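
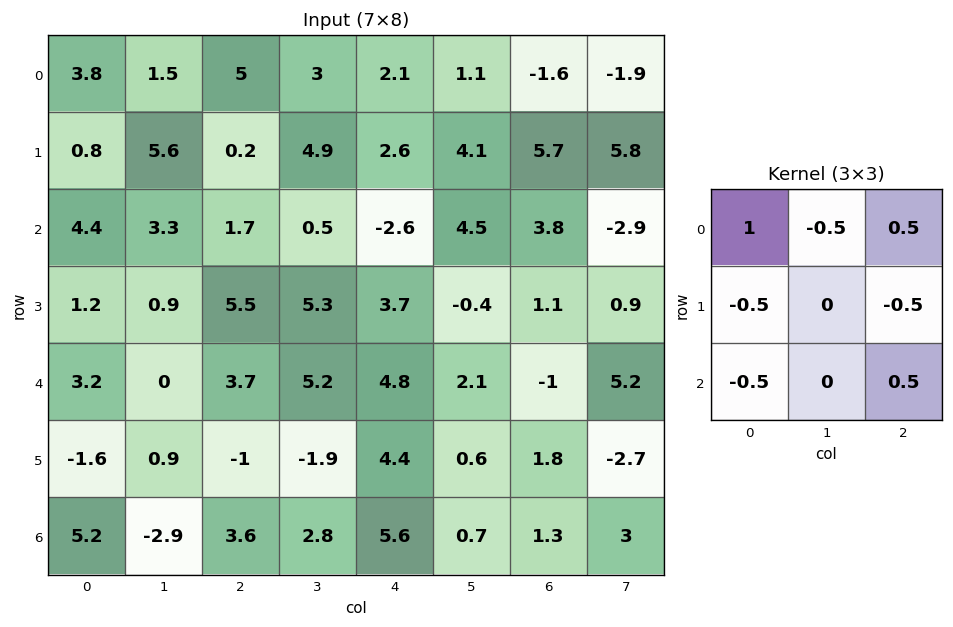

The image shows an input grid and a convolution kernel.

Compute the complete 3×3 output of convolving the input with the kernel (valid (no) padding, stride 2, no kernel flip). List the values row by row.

Output[0,0]: The receptive field on the input at this output position is [3.8 1.5 5 / 0.8 5.6 0.2 / 4.4 3.3 1.7]. Elementwise product with the kernel and sum: 3.8·1 + 1.5·-0.5 + 5·0.5 + 0.8·-0.5 + 0.2·-0.5 + 4.4·-0.5 + 1.7·0.5.

3.7 1 -0.2
0.5 -3.9 -8.25
5.55 2.8 -2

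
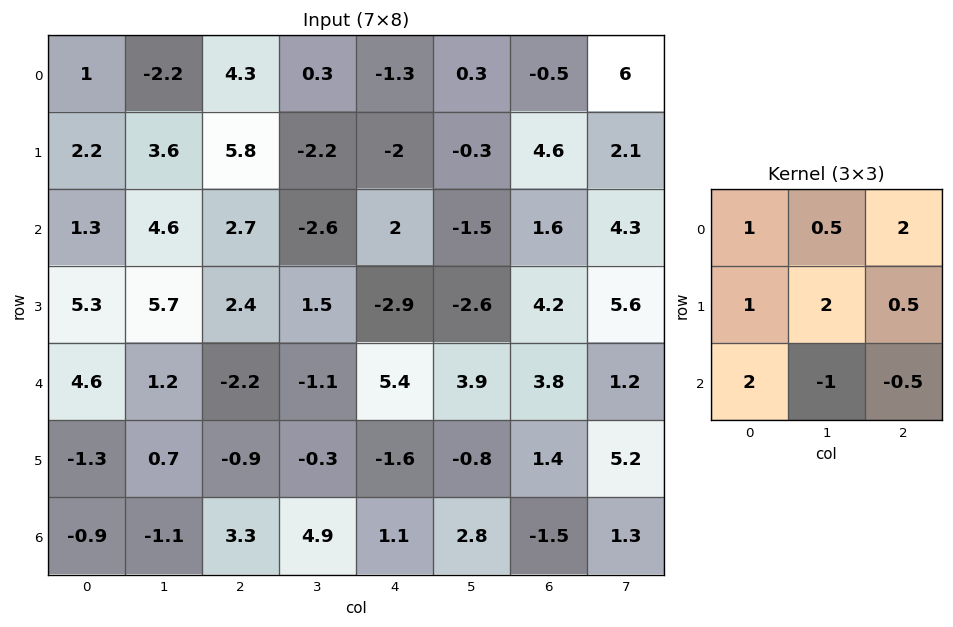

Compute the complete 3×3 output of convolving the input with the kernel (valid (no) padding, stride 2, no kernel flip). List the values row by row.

Output[0,0]: The receptive field on the input at this output position is [1 -2.2 4.3 / 2.2 3.6 5.8 / 1.3 4.6 2.7]. Elementwise product with the kernel and sum: 1·1 + -2.2·0.5 + 4.3·2 + 2.2·1 + 3.6·2 + 5.8·0.5 + 1.3·2 + 4.6·-1 + 2.7·-0.5.

17.45 9.25 2.25
36 3.35 3.45
-1.9 6.9 12.6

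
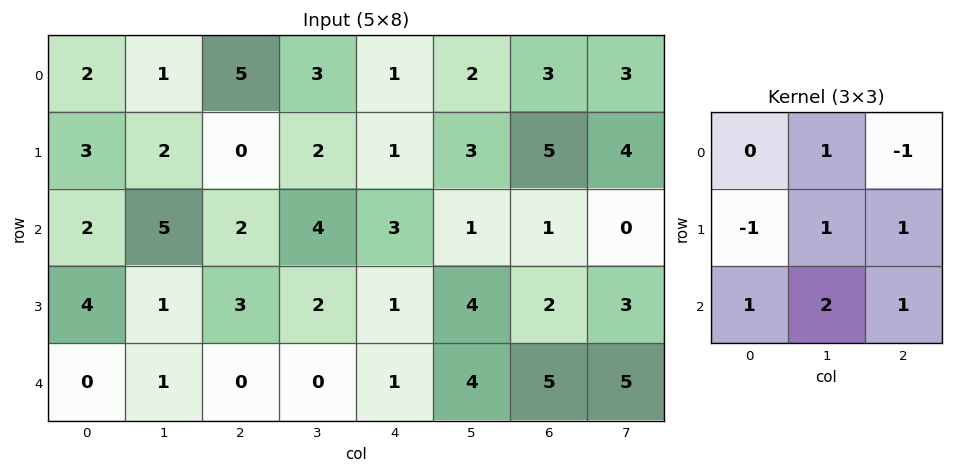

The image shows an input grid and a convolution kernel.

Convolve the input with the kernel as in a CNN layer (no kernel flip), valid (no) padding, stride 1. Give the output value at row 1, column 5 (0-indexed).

12

The receptive field on the input at this output position is [3 5 4 / 1 1 0 / 4 2 3]. Elementwise product with the kernel and sum: 5·1 + 4·-1 + 1·-1 + 1·1 + 0·1 + 4·1 + 2·2 + 3·1.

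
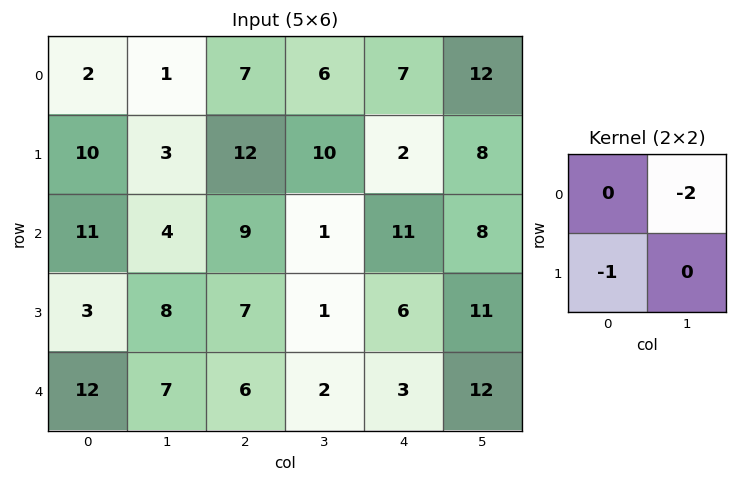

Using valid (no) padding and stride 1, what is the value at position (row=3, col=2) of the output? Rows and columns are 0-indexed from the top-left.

The receptive field on the input at this output position is [7 1 / 6 2]. Elementwise product with the kernel and sum: 1·-2 + 6·-1.

-8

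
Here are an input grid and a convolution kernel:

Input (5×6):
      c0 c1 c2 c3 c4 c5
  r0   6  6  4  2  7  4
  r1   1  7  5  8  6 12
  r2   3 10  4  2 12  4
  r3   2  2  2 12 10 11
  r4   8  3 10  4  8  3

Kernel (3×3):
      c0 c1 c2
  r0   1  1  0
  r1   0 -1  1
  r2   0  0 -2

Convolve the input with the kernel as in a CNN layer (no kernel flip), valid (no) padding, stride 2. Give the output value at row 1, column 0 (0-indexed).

-7

The receptive field on the input at this output position is [3 10 4 / 2 2 2 / 8 3 10]. Elementwise product with the kernel and sum: 3·1 + 10·1 + 2·-1 + 2·1 + 10·-2.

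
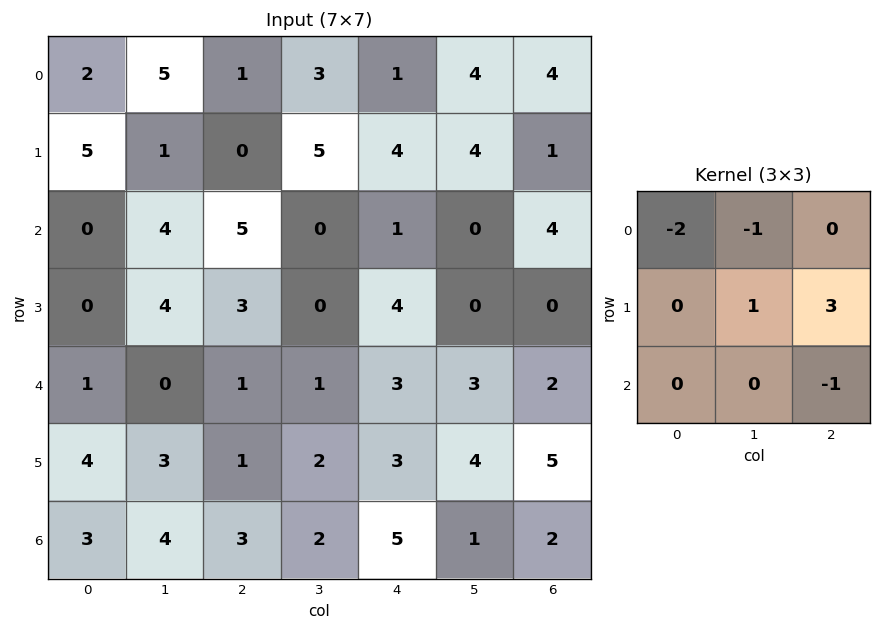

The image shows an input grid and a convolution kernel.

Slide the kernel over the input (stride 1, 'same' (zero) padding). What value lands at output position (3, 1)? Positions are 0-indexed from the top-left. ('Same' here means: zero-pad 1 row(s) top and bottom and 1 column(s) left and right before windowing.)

The receptive field on the zero-padded input at this output position is [0 4 5 / 0 4 3 / 1 0 1]. Elementwise product with the kernel and sum: 0·-2 + 4·-1 + 4·1 + 3·3 + 1·-1.

8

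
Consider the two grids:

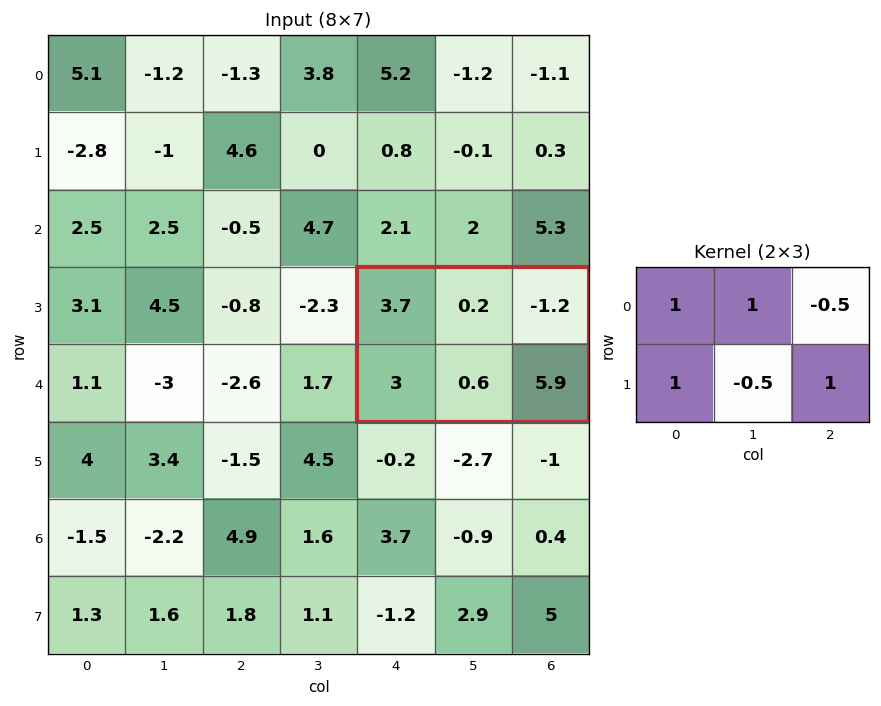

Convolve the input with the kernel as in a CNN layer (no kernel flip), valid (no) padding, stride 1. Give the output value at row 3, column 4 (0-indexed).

The receptive field on the input at this output position is [3.7 0.2 -1.2 / 3 0.6 5.9]. Elementwise product with the kernel and sum: 3.7·1 + 0.2·1 + -1.2·-0.5 + 3·1 + 0.6·-0.5 + 5.9·1.

13.1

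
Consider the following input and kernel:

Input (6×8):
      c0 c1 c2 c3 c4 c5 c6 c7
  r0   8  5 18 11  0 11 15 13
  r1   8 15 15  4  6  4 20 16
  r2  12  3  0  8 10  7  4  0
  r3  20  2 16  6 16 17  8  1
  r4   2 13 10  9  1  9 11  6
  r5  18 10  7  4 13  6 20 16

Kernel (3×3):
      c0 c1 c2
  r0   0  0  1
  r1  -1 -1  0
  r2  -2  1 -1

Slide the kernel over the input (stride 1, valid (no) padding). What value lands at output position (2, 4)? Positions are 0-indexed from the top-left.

The receptive field on the input at this output position is [10 7 4 / 16 17 8 / 1 9 11]. Elementwise product with the kernel and sum: 4·1 + 16·-1 + 17·-1 + 1·-2 + 9·1 + 11·-1.

-33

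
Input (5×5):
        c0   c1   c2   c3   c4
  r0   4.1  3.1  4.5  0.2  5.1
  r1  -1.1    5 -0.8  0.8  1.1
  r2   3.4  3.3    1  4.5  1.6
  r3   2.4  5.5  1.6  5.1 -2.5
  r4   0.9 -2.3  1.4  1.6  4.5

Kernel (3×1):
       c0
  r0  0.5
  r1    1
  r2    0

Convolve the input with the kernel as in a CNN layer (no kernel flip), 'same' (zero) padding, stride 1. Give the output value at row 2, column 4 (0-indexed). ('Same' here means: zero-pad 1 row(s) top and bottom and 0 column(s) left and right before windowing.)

2.15

The receptive field on the zero-padded input at this output position is [1.1 / 1.6 / -2.5]. Elementwise product with the kernel and sum: 1.1·0.5 + 1.6·1.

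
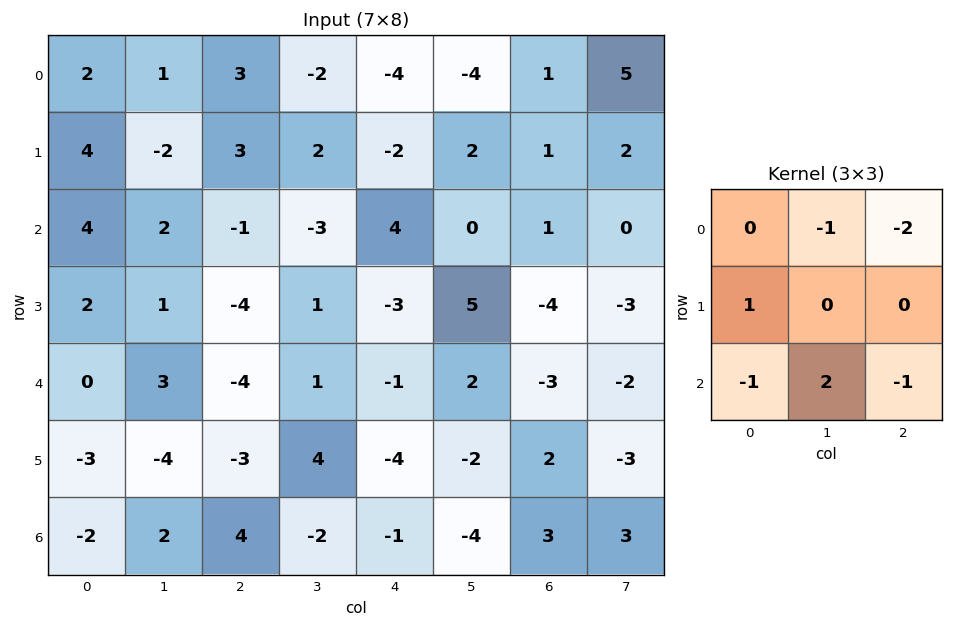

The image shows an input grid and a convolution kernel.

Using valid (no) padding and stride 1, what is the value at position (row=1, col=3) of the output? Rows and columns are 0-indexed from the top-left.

The receptive field on the input at this output position is [2 -2 2 / -3 4 0 / 1 -3 5]. Elementwise product with the kernel and sum: -2·-1 + 2·-2 + -3·1 + 1·-1 + -3·2 + 5·-1.

-17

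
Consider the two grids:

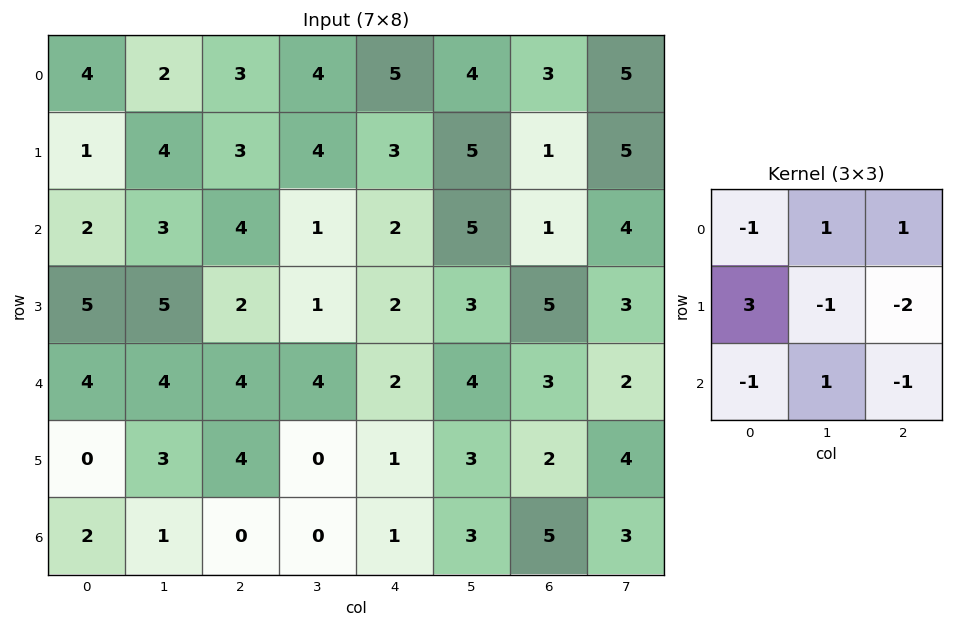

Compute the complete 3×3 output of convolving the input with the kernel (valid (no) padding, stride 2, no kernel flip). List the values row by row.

Output[0,0]: The receptive field on the input at this output position is [4 2 3 / 1 4 3 / 2 3 4]. Elementwise product with the kernel and sum: 4·-1 + 2·1 + 3·1 + 1·3 + 4·-1 + 3·-2 + 2·-1 + 3·1 + 4·-1.
Output[0,1]: The receptive field on the input at this output position is [3 4 5 / 3 4 3 / 4 1 2]. Elementwise product with the kernel and sum: 3·-1 + 4·1 + 5·1 + 3·3 + 4·-1 + 3·-2 + 4·-1 + 1·1 + 2·-1.

-9 0 6
7 -2 -4
-8 11 -2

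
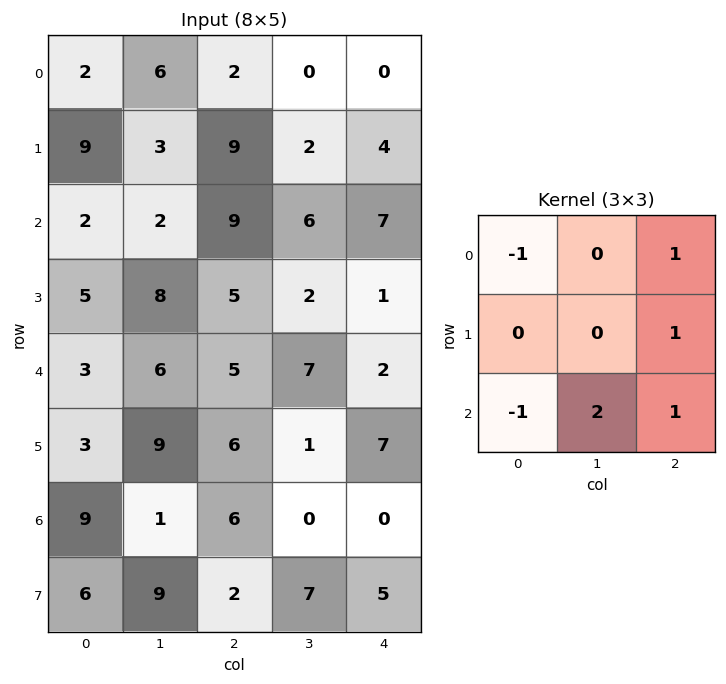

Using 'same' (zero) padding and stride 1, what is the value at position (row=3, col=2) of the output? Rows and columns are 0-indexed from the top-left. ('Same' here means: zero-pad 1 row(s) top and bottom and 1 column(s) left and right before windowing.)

The receptive field on the zero-padded input at this output position is [2 9 6 / 8 5 2 / 6 5 7]. Elementwise product with the kernel and sum: 2·-1 + 6·1 + 2·1 + 6·-1 + 5·2 + 7·1.

17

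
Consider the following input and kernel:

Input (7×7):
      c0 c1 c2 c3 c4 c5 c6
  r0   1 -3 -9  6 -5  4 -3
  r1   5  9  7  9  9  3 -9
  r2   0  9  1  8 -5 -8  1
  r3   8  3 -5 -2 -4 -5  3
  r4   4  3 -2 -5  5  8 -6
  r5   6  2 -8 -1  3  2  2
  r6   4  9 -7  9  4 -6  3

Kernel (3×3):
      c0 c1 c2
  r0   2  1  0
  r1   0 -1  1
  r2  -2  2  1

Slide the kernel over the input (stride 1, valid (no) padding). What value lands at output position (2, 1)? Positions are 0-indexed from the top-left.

The receptive field on the input at this output position is [9 1 8 / 3 -5 -2 / 3 -2 -5]. Elementwise product with the kernel and sum: 9·2 + 1·1 + -5·-1 + -2·1 + 3·-2 + -2·2 + -5·1.

7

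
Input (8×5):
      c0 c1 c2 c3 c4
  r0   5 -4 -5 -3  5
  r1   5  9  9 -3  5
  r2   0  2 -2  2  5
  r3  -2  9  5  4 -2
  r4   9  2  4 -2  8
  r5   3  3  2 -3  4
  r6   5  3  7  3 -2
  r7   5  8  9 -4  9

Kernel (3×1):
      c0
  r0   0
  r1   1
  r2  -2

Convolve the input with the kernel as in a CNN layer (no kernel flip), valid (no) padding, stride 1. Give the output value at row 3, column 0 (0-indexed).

3

The receptive field on the input at this output position is [-2 / 9 / 3]. Elementwise product with the kernel and sum: 9·1 + 3·-2.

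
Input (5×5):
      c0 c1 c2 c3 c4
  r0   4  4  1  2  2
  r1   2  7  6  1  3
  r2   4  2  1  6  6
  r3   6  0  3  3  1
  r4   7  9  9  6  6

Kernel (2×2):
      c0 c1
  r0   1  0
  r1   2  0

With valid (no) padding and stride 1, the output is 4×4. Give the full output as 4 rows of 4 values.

Output[0,0]: The receptive field on the input at this output position is [4 4 / 2 7]. Elementwise product with the kernel and sum: 4·1 + 2·2.

8 18 13 4
10 11 8 13
16 2 7 12
20 18 21 15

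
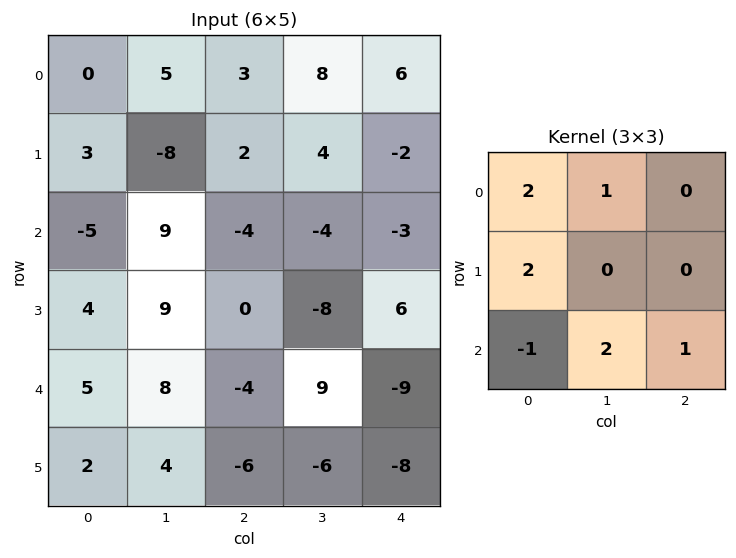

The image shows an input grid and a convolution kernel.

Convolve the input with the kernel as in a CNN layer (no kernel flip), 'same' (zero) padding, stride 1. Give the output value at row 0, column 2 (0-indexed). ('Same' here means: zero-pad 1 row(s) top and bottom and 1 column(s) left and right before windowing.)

26

The receptive field on the zero-padded input at this output position is [0 0 0 / 5 3 8 / -8 2 4]. Elementwise product with the kernel and sum: 0·2 + 0·1 + 5·2 + -8·-1 + 2·2 + 4·1.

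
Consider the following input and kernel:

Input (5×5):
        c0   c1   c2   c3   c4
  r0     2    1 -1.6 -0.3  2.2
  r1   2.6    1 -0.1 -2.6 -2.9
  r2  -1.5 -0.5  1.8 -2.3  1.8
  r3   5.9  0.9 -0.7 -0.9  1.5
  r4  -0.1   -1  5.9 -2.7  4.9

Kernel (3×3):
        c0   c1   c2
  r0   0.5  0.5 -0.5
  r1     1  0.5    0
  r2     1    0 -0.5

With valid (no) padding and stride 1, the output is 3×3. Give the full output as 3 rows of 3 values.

Output[0,0]: The receptive field on the input at this output position is [2 1 -1.6 / 2.6 1 -0.1 / -1.5 -0.5 1.8]. Elementwise product with the kernel and sum: 2·0.5 + 1·0.5 + -1.6·-0.5 + 2.6·1 + 1·0.5 + -1.5·1 + 1.8·-0.5.
Output[0,1]: The receptive field on the input at this output position is [1 -1.6 -0.3 / 1 -0.1 -2.6 / -0.5 1.8 -2.3]. Elementwise product with the kernel and sum: 1·0.5 + -1.6·0.5 + -0.3·-0.5 + 1·1 + -0.1·0.5 + -0.5·1 + -2.3·-0.5.

3 1.45 -2.55
6.35 3.5 -0.7
1.4 2.7 1.15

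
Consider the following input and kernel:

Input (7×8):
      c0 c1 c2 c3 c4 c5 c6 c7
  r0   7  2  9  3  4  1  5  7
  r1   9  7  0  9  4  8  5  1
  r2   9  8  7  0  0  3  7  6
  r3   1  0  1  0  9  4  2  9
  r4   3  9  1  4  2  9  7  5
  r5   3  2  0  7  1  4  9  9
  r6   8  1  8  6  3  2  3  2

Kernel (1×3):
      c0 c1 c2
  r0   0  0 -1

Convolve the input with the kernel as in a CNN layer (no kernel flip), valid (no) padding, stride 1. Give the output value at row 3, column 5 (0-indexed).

-9

The receptive field on the input at this output position is [4 2 9]. Elementwise product with the kernel and sum: 9·-1.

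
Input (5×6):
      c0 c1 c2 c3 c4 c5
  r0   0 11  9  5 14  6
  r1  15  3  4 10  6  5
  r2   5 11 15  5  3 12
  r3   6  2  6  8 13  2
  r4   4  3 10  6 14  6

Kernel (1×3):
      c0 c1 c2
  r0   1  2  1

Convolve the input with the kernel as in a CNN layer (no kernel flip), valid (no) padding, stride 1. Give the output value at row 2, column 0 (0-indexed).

42

The receptive field on the input at this output position is [5 11 15]. Elementwise product with the kernel and sum: 5·1 + 11·2 + 15·1.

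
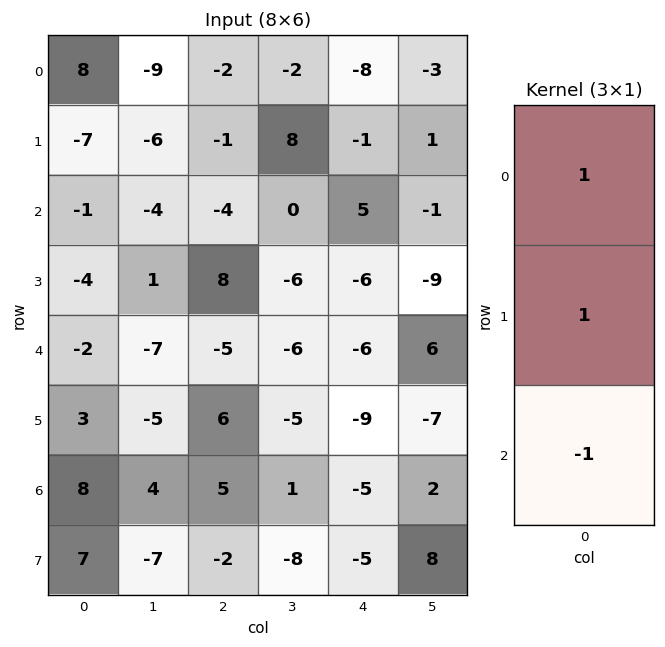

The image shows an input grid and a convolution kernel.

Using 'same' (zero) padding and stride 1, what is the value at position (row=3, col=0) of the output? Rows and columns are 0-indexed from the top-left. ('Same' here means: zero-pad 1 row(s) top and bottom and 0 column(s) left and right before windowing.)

The receptive field on the zero-padded input at this output position is [-1 / -4 / -2]. Elementwise product with the kernel and sum: -1·1 + -4·1 + -2·-1.

-3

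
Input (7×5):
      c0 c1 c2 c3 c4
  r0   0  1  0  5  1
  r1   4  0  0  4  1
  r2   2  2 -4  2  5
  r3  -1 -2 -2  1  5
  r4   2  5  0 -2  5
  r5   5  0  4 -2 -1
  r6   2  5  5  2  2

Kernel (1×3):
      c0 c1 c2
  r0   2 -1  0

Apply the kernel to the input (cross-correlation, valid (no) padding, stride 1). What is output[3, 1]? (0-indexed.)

-2

The receptive field on the input at this output position is [-2 -2 1]. Elementwise product with the kernel and sum: -2·2 + -2·-1.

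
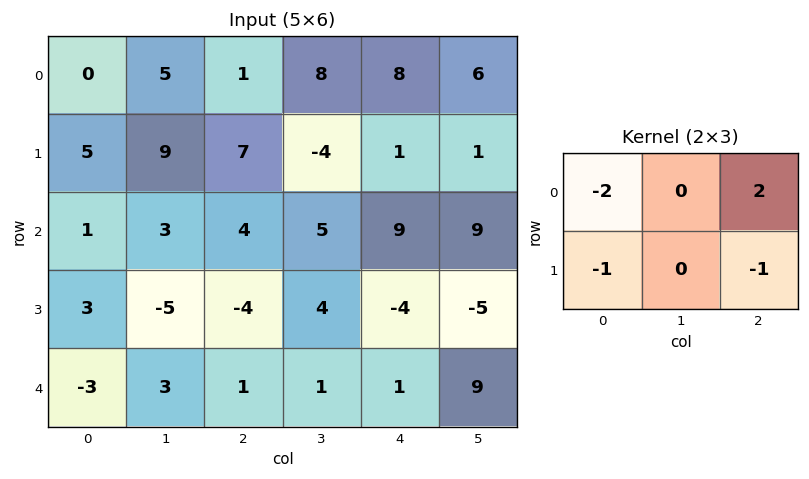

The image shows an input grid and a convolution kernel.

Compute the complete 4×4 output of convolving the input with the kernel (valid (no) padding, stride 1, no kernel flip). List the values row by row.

-10 1 6 -1
-1 -34 -25 -4
7 5 18 9
-12 14 -2 -28

Output[0,0]: The receptive field on the input at this output position is [0 5 1 / 5 9 7]. Elementwise product with the kernel and sum: 0·-2 + 1·2 + 5·-1 + 7·-1.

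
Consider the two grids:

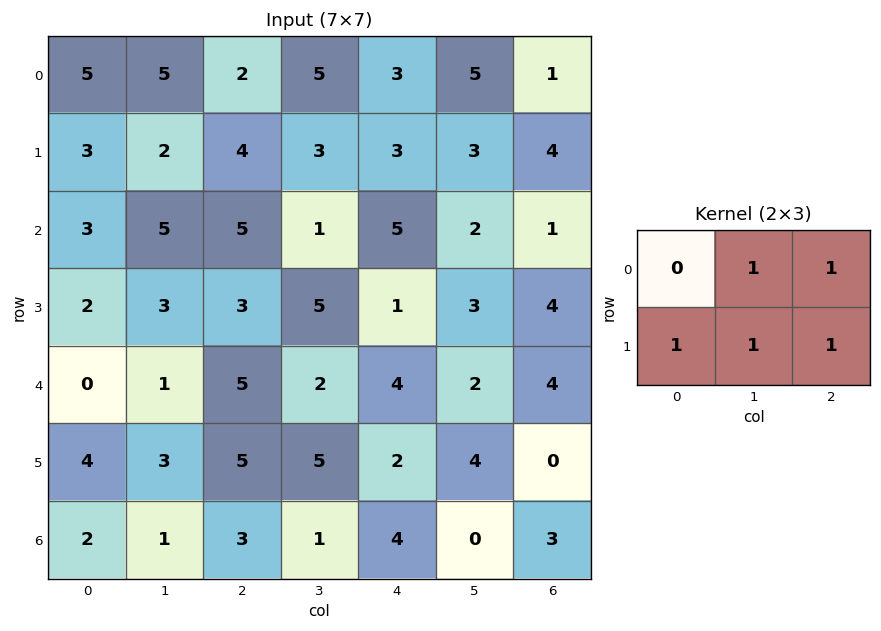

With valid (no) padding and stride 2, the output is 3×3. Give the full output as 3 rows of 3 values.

Output[0,0]: The receptive field on the input at this output position is [5 5 2 / 3 2 4]. Elementwise product with the kernel and sum: 5·1 + 2·1 + 3·1 + 2·1 + 4·1.
Output[0,1]: The receptive field on the input at this output position is [2 5 3 / 4 3 3]. Elementwise product with the kernel and sum: 5·1 + 3·1 + 4·1 + 3·1 + 3·1.

16 18 16
18 15 11
18 18 12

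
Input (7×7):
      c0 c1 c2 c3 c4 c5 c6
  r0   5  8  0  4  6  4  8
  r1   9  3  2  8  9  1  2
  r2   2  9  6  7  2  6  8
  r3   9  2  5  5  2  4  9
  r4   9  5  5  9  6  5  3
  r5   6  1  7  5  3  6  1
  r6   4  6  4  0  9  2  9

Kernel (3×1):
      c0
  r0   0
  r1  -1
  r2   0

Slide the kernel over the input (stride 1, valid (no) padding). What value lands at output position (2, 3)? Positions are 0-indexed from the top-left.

-5

The receptive field on the input at this output position is [7 / 5 / 9]. Elementwise product with the kernel and sum: 5·-1.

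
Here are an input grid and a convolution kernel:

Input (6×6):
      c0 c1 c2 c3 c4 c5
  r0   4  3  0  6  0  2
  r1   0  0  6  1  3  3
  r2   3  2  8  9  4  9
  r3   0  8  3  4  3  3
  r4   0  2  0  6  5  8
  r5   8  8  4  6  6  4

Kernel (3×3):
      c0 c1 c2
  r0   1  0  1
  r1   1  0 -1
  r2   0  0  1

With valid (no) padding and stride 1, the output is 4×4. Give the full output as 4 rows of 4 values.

6 17 7 15
4 -2 16 7
8 21 17 27
7 14 7 9

Output[0,0]: The receptive field on the input at this output position is [4 3 0 / 0 0 6 / 3 2 8]. Elementwise product with the kernel and sum: 4·1 + 0·1 + 0·1 + 6·-1 + 8·1.
Output[0,1]: The receptive field on the input at this output position is [3 0 6 / 0 6 1 / 2 8 9]. Elementwise product with the kernel and sum: 3·1 + 6·1 + 0·1 + 1·-1 + 9·1.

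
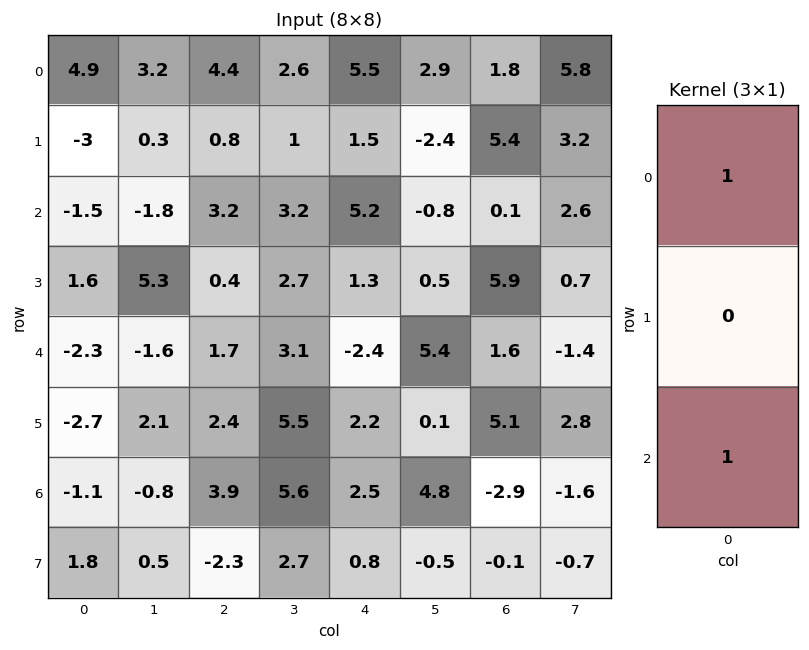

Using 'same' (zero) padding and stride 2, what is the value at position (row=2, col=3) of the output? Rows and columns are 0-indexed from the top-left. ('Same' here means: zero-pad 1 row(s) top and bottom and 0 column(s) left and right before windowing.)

11

The receptive field on the zero-padded input at this output position is [5.9 / 1.6 / 5.1]. Elementwise product with the kernel and sum: 5.9·1 + 5.1·1.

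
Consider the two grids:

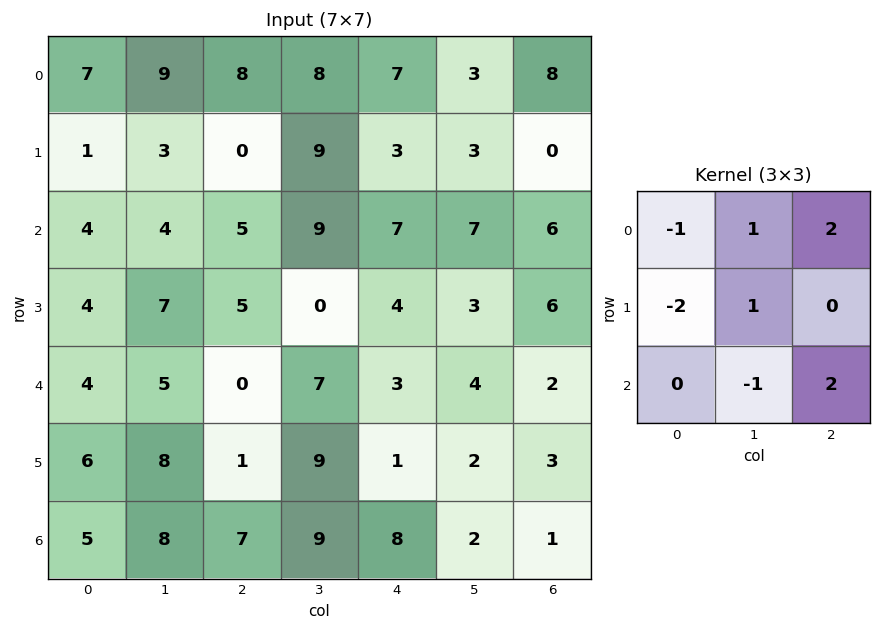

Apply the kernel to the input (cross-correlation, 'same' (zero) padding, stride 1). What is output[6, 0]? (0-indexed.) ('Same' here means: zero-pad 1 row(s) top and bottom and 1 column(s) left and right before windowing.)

27

The receptive field on the zero-padded input at this output position is [0 6 8 / 0 5 8 / 0 0 0]. Elementwise product with the kernel and sum: 0·-1 + 6·1 + 8·2 + 0·-2 + 5·1 + 0·-1 + 0·2.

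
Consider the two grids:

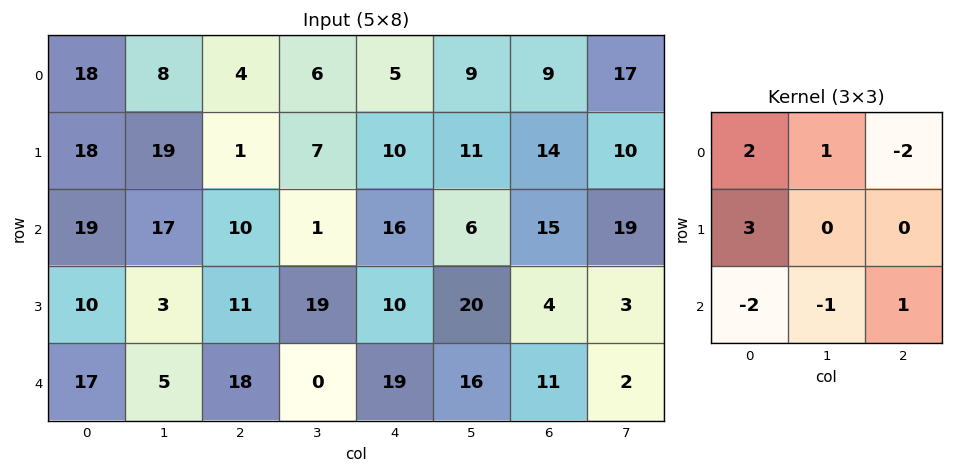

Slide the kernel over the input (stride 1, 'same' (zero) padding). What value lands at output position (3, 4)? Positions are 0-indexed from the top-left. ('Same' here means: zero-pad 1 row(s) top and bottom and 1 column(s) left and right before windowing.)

60

The receptive field on the zero-padded input at this output position is [1 16 6 / 19 10 20 / 0 19 16]. Elementwise product with the kernel and sum: 1·2 + 16·1 + 6·-2 + 19·3 + 0·-2 + 19·-1 + 16·1.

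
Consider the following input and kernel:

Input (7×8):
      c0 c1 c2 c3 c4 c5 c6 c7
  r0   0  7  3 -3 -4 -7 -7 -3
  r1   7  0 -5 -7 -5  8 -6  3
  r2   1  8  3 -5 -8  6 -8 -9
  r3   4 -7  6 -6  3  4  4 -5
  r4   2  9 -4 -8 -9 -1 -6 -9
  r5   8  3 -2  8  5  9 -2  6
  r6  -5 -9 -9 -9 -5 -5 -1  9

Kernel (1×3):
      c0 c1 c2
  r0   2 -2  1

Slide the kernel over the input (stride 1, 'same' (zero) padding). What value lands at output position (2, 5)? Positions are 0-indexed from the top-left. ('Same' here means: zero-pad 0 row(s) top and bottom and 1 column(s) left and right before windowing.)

The receptive field on the zero-padded input at this output position is [-8 6 -8]. Elementwise product with the kernel and sum: -8·2 + 6·-2 + -8·1.

-36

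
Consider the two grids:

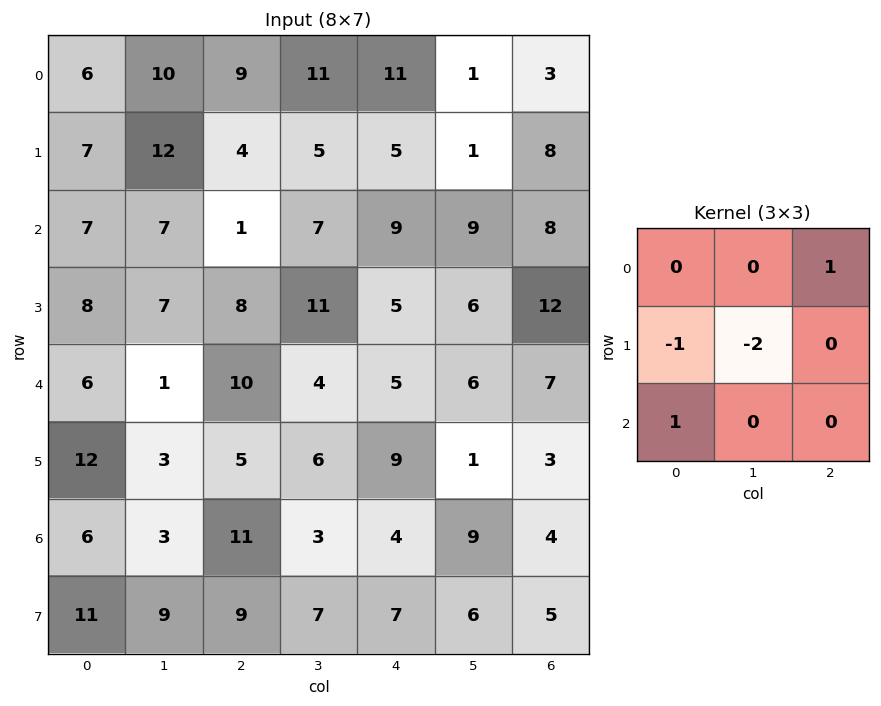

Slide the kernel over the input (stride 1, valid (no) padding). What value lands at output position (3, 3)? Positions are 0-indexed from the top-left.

The receptive field on the input at this output position is [11 5 6 / 4 5 6 / 6 9 1]. Elementwise product with the kernel and sum: 6·1 + 4·-1 + 5·-2 + 6·1.

-2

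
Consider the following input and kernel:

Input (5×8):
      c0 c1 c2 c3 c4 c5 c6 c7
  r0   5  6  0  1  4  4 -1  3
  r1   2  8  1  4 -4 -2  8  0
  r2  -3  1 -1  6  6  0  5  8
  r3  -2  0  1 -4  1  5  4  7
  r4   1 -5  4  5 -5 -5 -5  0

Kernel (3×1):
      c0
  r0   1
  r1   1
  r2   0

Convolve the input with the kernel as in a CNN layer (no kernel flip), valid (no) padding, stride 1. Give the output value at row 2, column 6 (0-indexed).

The receptive field on the input at this output position is [5 / 4 / -5]. Elementwise product with the kernel and sum: 5·1 + 4·1.

9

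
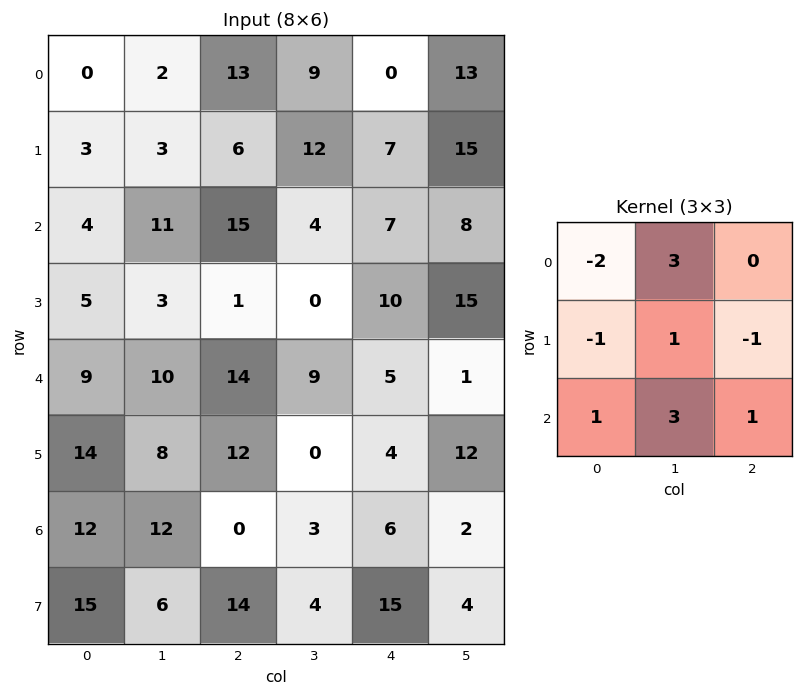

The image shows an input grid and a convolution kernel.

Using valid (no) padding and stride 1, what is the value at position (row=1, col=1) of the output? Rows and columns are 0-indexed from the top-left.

18

The receptive field on the input at this output position is [3 6 12 / 11 15 4 / 3 1 0]. Elementwise product with the kernel and sum: 3·-2 + 6·3 + 11·-1 + 15·1 + 4·-1 + 3·1 + 1·3 + 0·1.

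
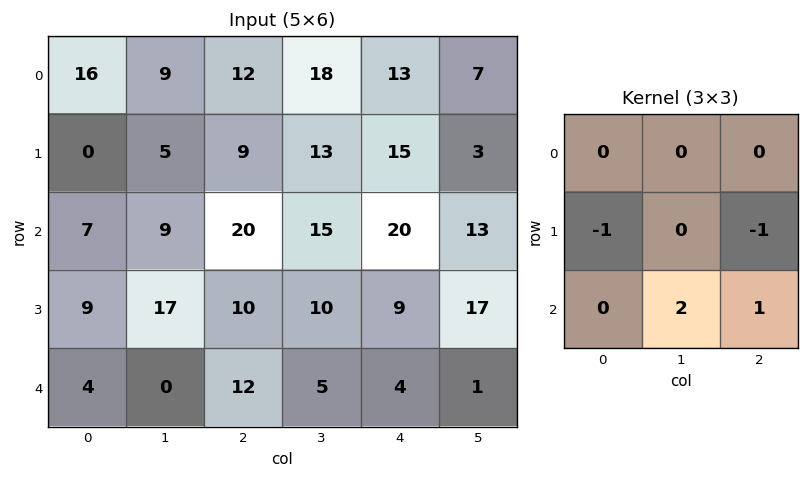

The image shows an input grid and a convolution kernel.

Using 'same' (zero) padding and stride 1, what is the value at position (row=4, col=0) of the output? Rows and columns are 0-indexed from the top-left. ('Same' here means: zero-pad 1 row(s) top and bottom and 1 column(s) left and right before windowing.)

0

The receptive field on the zero-padded input at this output position is [0 9 17 / 0 4 0 / 0 0 0]. Elementwise product with the kernel and sum: 0·-1 + 0·-1 + 0·2 + 0·1.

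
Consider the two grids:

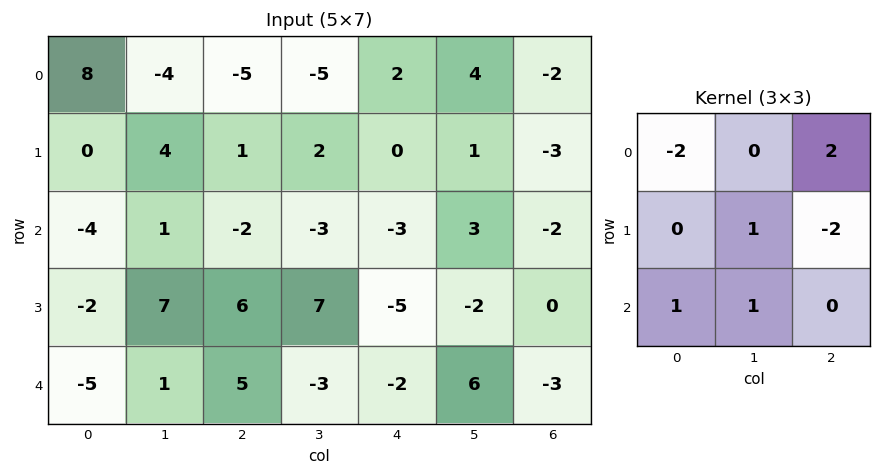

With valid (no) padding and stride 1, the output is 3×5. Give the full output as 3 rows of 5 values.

-27 -6 11 10 -1
12 13 14 -9 -6
-5 -10 17 6 4

Output[0,0]: The receptive field on the input at this output position is [8 -4 -5 / 0 4 1 / -4 1 -2]. Elementwise product with the kernel and sum: 8·-2 + -5·2 + 4·1 + 1·-2 + -4·1 + 1·1.
Output[0,1]: The receptive field on the input at this output position is [-4 -5 -5 / 4 1 2 / 1 -2 -3]. Elementwise product with the kernel and sum: -4·-2 + -5·2 + 1·1 + 2·-2 + 1·1 + -2·1.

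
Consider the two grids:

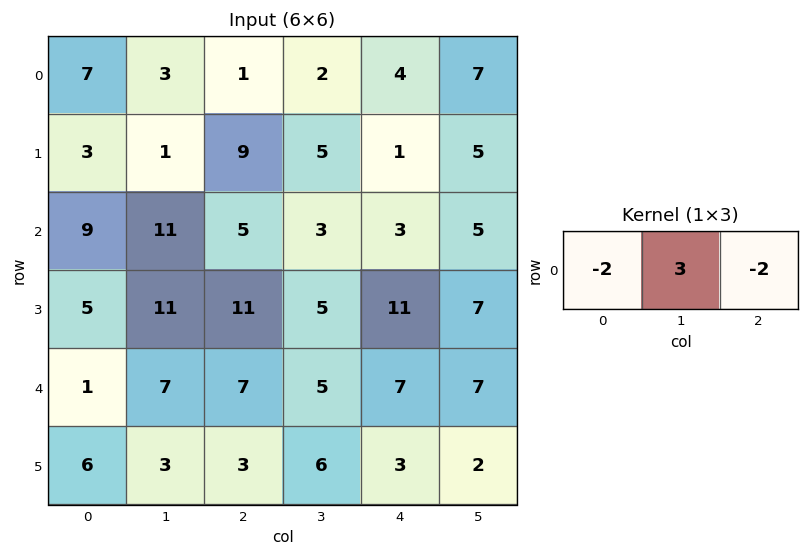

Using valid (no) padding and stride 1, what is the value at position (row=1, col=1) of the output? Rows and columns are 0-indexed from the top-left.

The receptive field on the input at this output position is [1 9 5]. Elementwise product with the kernel and sum: 1·-2 + 9·3 + 5·-2.

15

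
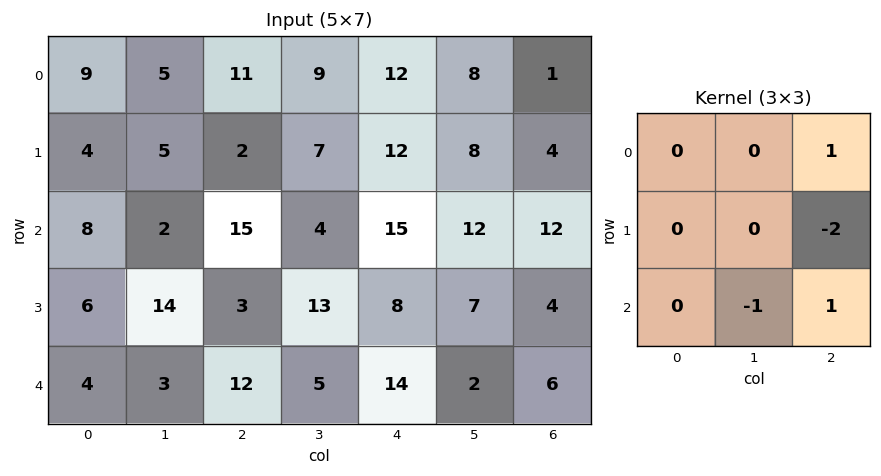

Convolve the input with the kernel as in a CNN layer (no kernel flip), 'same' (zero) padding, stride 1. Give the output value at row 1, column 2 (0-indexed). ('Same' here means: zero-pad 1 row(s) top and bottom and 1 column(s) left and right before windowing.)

-16

The receptive field on the zero-padded input at this output position is [5 11 9 / 5 2 7 / 2 15 4]. Elementwise product with the kernel and sum: 9·1 + 7·-2 + 15·-1 + 4·1.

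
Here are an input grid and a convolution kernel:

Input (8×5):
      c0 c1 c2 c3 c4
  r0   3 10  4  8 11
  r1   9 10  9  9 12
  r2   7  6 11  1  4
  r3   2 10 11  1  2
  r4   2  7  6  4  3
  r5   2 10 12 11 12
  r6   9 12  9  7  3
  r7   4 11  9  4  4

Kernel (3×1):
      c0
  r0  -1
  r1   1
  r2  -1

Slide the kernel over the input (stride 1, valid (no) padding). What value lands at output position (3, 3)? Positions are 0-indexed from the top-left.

The receptive field on the input at this output position is [1 / 4 / 11]. Elementwise product with the kernel and sum: 1·-1 + 4·1 + 11·-1.

-8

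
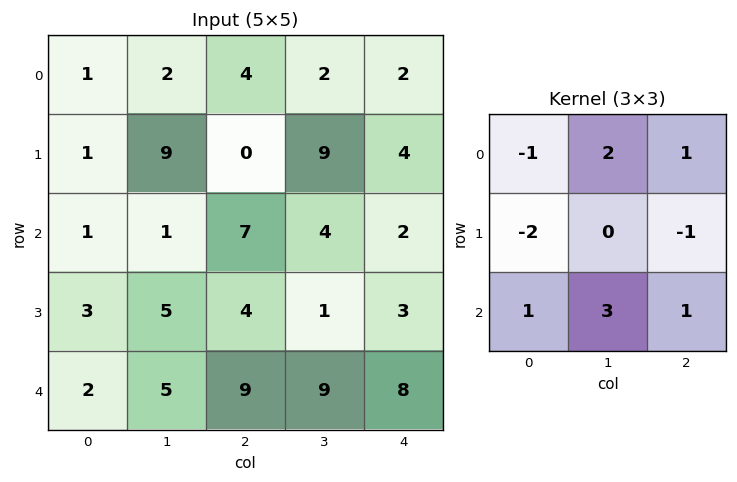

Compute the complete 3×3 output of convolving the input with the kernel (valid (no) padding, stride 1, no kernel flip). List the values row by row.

Output[0,0]: The receptive field on the input at this output position is [1 2 4 / 1 9 0 / 1 1 7]. Elementwise product with the kernel and sum: 1·-1 + 2·2 + 4·1 + 1·-2 + 0·-1 + 1·1 + 1·3 + 7·1.
Output[0,1]: The receptive field on the input at this output position is [2 4 2 / 9 0 9 / 1 7 4]. Elementwise product with the kernel and sum: 2·-1 + 4·2 + 2·1 + 9·-2 + 9·-1 + 1·1 + 7·3 + 4·1.

16 7 19
30 12 16
24 47 36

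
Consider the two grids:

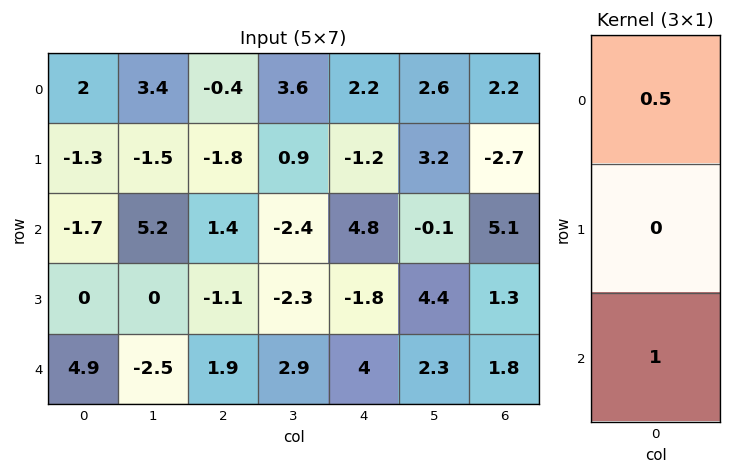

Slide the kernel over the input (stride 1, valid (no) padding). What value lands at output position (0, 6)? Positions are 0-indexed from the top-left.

6.2

The receptive field on the input at this output position is [2.2 / -2.7 / 5.1]. Elementwise product with the kernel and sum: 2.2·0.5 + 5.1·1.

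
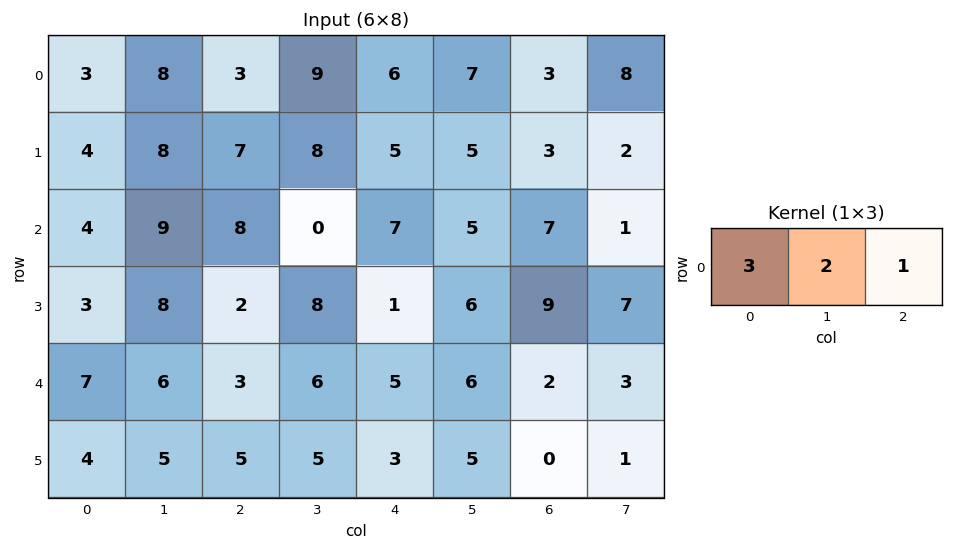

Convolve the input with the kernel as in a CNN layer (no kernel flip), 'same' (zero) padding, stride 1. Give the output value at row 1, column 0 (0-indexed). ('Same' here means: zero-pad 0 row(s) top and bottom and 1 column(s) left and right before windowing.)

The receptive field on the zero-padded input at this output position is [0 4 8]. Elementwise product with the kernel and sum: 0·3 + 4·2 + 8·1.

16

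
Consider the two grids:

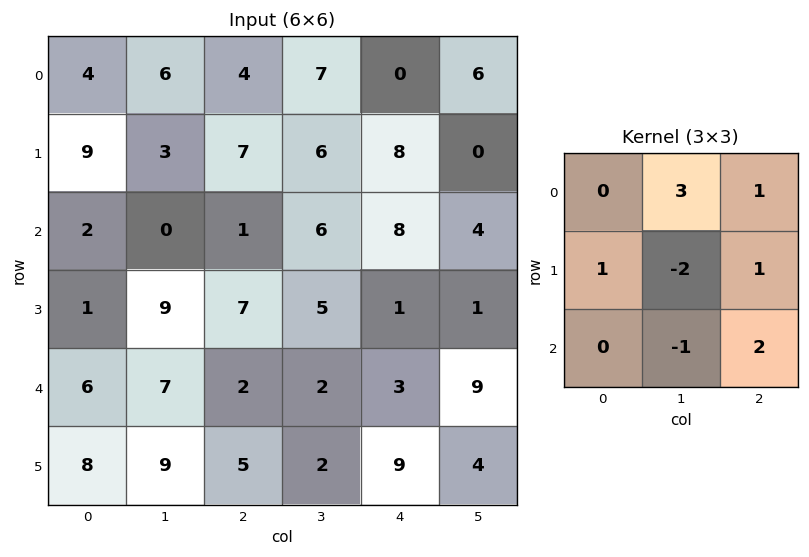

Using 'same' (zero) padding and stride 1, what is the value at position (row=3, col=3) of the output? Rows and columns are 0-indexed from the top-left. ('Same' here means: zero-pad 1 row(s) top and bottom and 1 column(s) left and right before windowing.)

The receptive field on the zero-padded input at this output position is [1 6 8 / 7 5 1 / 2 2 3]. Elementwise product with the kernel and sum: 6·3 + 8·1 + 7·1 + 5·-2 + 1·1 + 2·-1 + 3·2.

28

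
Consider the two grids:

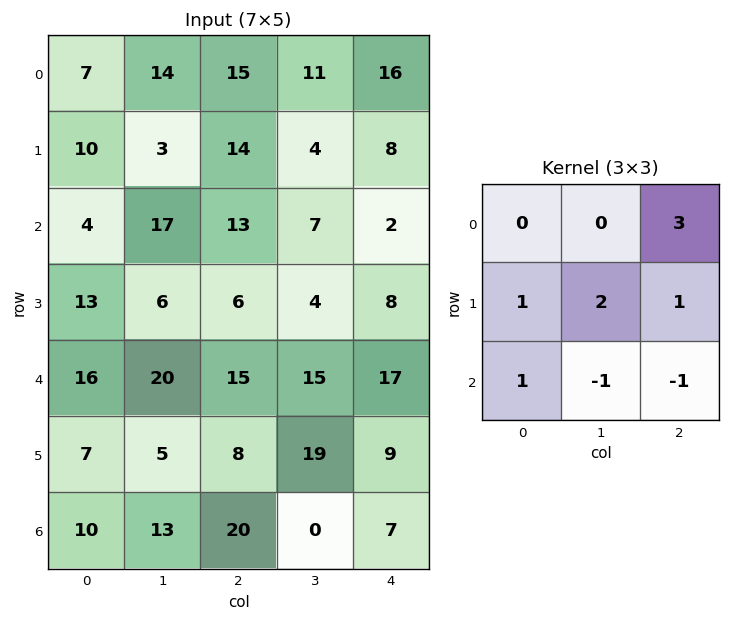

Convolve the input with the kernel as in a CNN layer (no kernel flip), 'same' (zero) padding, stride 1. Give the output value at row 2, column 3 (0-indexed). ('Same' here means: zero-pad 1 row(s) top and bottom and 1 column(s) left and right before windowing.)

47

The receptive field on the zero-padded input at this output position is [14 4 8 / 13 7 2 / 6 4 8]. Elementwise product with the kernel and sum: 8·3 + 13·1 + 7·2 + 2·1 + 6·1 + 4·-1 + 8·-1.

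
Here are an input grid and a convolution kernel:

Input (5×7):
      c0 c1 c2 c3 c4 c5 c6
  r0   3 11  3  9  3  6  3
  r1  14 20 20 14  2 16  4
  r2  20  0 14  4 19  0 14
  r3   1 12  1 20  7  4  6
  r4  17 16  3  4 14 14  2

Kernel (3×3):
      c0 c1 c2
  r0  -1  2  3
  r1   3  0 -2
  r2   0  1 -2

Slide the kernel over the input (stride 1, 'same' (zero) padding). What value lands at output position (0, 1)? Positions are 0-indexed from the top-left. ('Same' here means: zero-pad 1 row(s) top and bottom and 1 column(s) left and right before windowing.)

The receptive field on the zero-padded input at this output position is [0 0 0 / 3 11 3 / 14 20 20]. Elementwise product with the kernel and sum: 0·-1 + 0·2 + 0·3 + 3·3 + 3·-2 + 20·1 + 20·-2.

-17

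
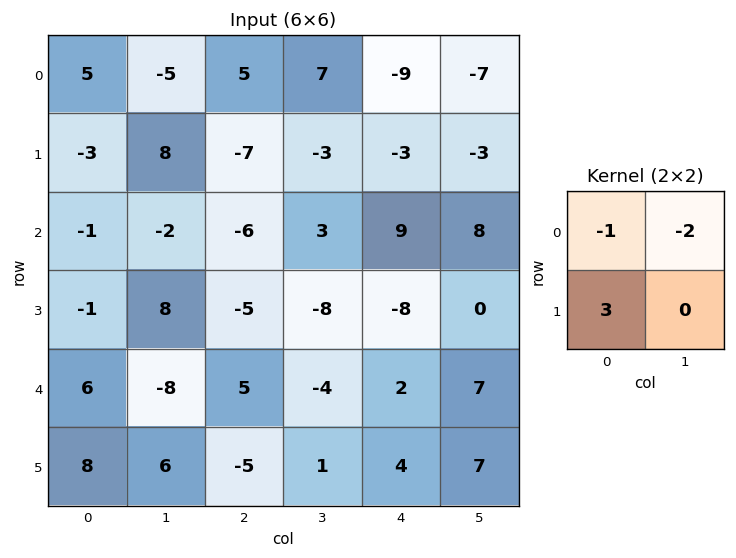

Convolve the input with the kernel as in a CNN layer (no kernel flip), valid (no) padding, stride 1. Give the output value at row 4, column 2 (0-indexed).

-12

The receptive field on the input at this output position is [5 -4 / -5 1]. Elementwise product with the kernel and sum: 5·-1 + -4·-2 + -5·3.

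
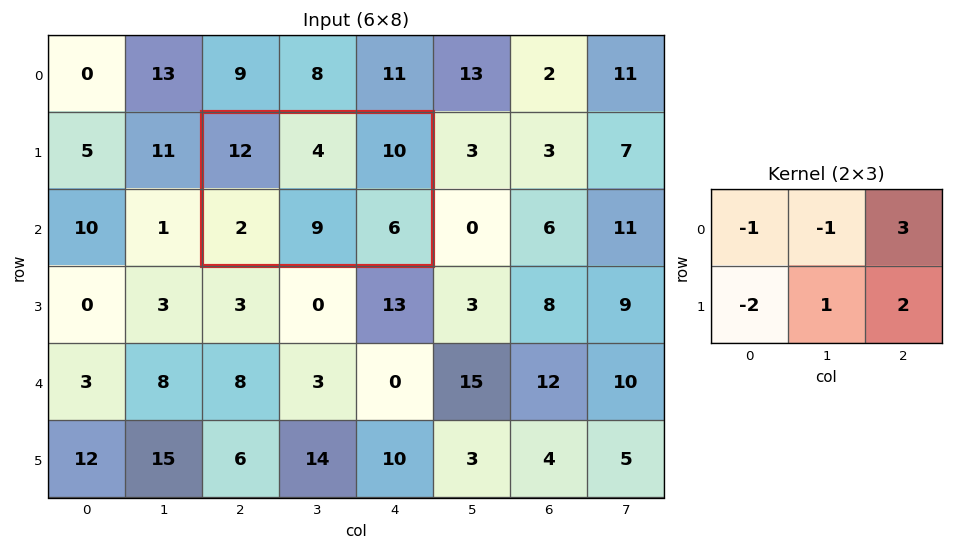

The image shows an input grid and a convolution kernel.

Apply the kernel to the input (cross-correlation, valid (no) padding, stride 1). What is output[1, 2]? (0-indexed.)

31

The receptive field on the input at this output position is [12 4 10 / 2 9 6]. Elementwise product with the kernel and sum: 12·-1 + 4·-1 + 10·3 + 2·-2 + 9·1 + 6·2.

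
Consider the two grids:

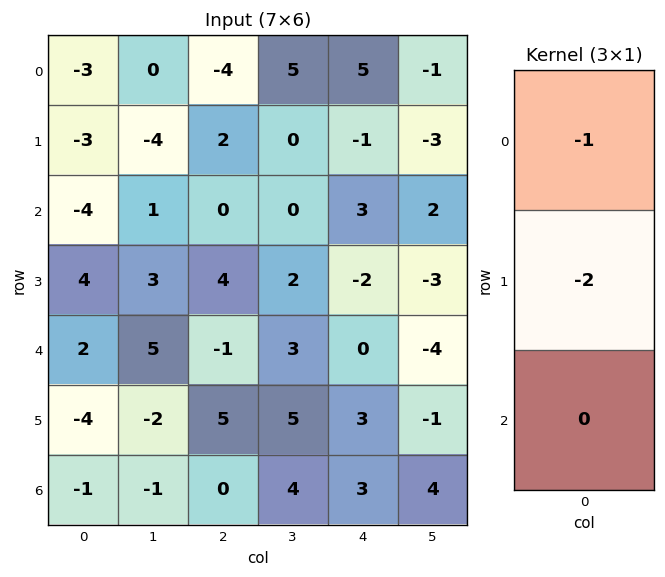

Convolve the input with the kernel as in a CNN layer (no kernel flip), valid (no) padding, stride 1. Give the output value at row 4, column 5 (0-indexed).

6

The receptive field on the input at this output position is [-4 / -1 / 4]. Elementwise product with the kernel and sum: -4·-1 + -1·-2.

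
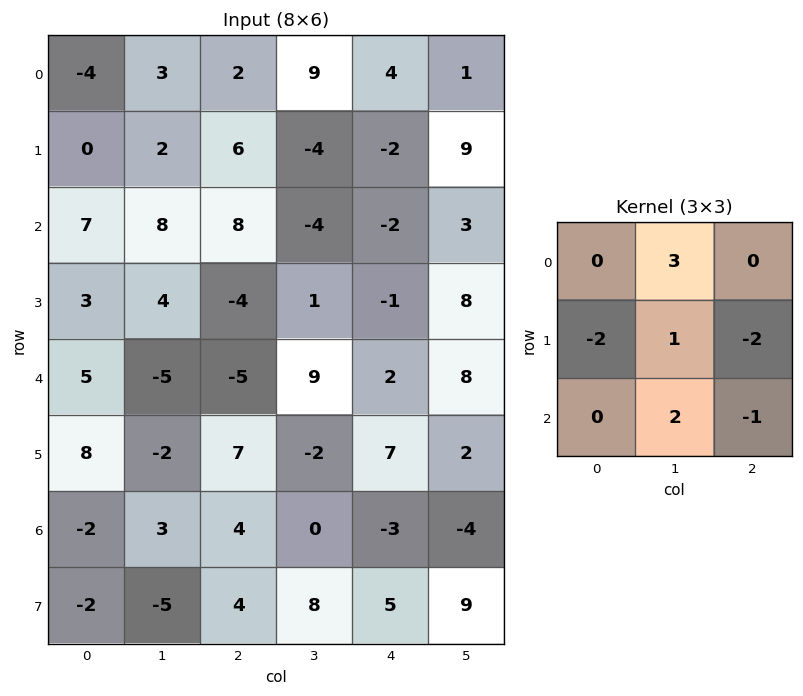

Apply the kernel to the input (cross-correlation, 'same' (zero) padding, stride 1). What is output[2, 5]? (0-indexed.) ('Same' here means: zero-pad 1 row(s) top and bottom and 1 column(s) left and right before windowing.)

The receptive field on the zero-padded input at this output position is [-2 9 0 / -2 3 0 / -1 8 0]. Elementwise product with the kernel and sum: 9·3 + -2·-2 + 3·1 + 0·-2 + 8·2 + 0·-1.

50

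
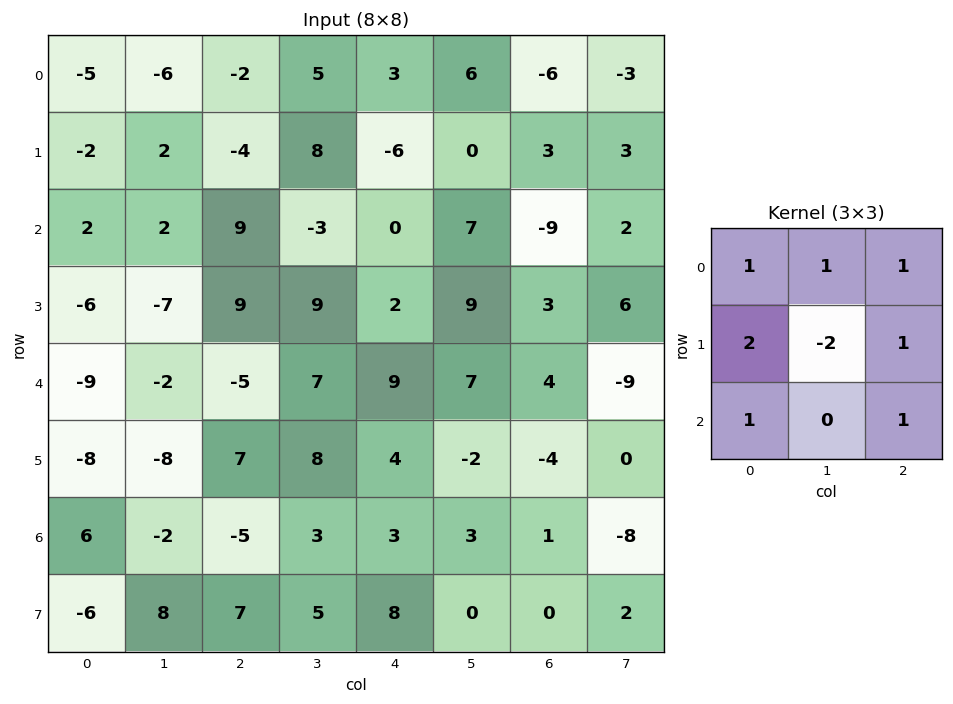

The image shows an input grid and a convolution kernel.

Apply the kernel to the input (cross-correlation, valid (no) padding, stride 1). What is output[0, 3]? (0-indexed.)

The receptive field on the input at this output position is [5 3 6 / 8 -6 0 / -3 0 7]. Elementwise product with the kernel and sum: 5·1 + 3·1 + 6·1 + 8·2 + -6·-2 + 0·1 + -3·1 + 7·1.

46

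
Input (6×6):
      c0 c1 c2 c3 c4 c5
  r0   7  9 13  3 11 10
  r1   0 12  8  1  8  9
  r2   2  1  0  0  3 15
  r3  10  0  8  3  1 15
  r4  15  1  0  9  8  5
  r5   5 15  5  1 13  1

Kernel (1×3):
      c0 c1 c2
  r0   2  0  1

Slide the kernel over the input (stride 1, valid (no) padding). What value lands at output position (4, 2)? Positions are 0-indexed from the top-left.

The receptive field on the input at this output position is [0 9 8]. Elementwise product with the kernel and sum: 0·2 + 8·1.

8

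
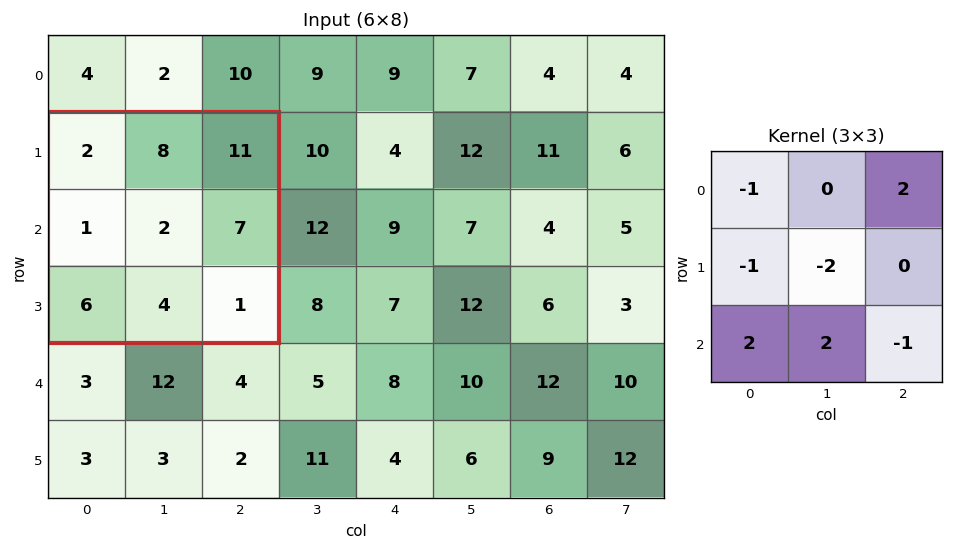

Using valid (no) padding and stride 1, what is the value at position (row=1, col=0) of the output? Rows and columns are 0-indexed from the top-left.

The receptive field on the input at this output position is [2 8 11 / 1 2 7 / 6 4 1]. Elementwise product with the kernel and sum: 2·-1 + 11·2 + 1·-1 + 2·-2 + 6·2 + 4·2 + 1·-1.

34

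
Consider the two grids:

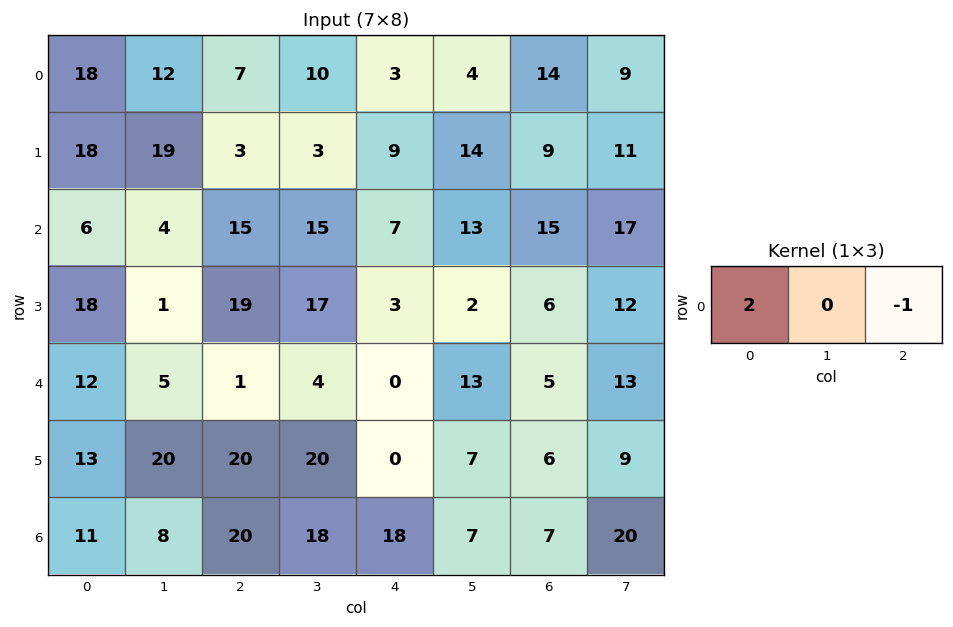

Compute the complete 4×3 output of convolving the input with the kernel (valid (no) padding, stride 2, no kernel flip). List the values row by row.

Output[0,0]: The receptive field on the input at this output position is [18 12 7]. Elementwise product with the kernel and sum: 18·2 + 7·-1.

29 11 -8
-3 23 -1
23 2 -5
2 22 29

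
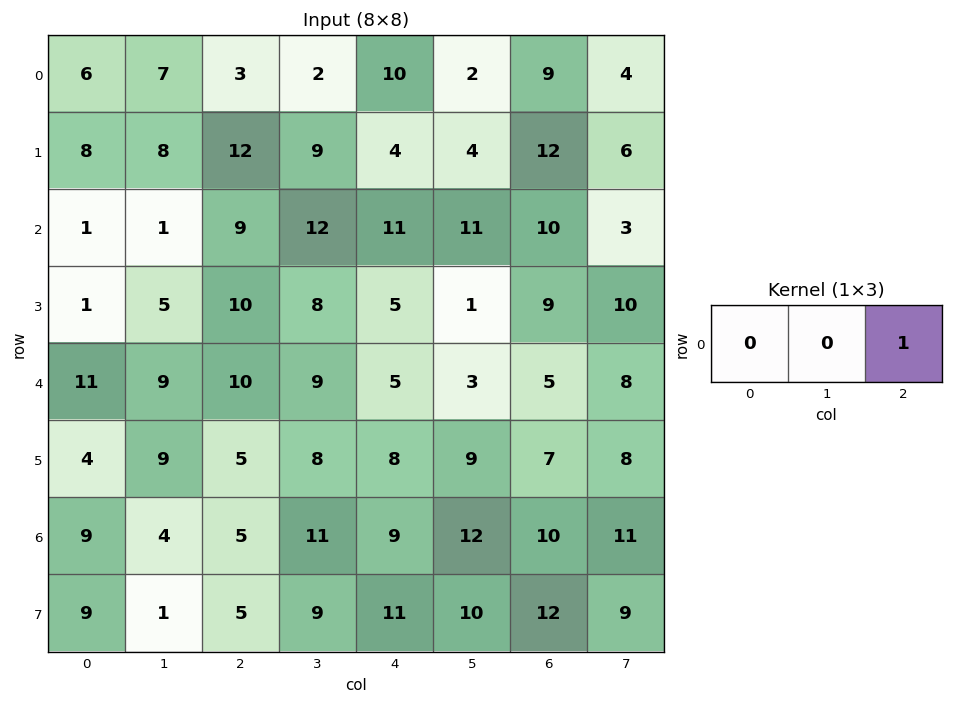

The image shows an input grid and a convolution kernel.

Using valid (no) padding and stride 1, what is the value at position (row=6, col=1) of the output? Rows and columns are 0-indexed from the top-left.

The receptive field on the input at this output position is [4 5 11]. Elementwise product with the kernel and sum: 11·1.

11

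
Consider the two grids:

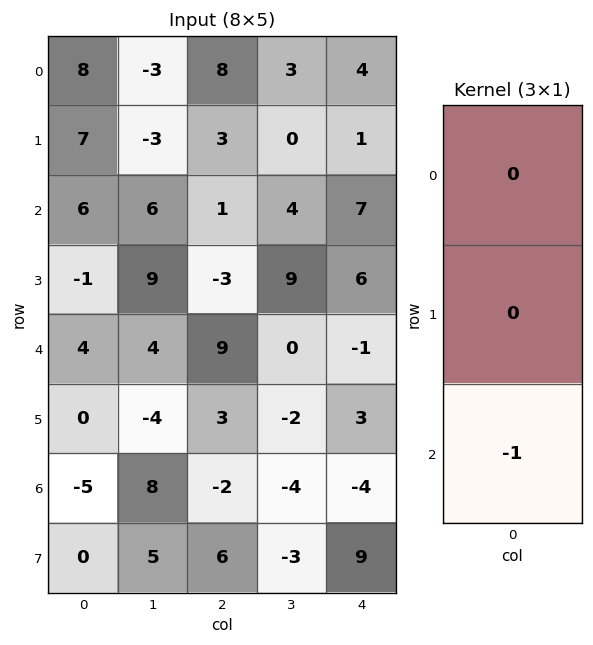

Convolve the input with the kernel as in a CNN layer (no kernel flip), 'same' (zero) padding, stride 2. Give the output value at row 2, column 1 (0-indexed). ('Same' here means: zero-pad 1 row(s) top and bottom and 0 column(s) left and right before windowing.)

-3

The receptive field on the zero-padded input at this output position is [-3 / 9 / 3]. Elementwise product with the kernel and sum: 3·-1.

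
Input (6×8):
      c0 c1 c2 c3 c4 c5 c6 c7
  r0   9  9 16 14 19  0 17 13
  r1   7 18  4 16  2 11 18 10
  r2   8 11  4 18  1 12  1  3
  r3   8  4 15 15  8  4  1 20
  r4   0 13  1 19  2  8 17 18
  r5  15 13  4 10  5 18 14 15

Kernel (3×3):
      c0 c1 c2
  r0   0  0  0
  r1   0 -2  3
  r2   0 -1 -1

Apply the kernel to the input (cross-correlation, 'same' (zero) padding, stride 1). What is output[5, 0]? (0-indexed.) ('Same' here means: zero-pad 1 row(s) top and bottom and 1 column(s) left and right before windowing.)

The receptive field on the zero-padded input at this output position is [0 0 13 / 0 15 13 / 0 0 0]. Elementwise product with the kernel and sum: 15·-2 + 13·3 + 0·-1 + 0·-1.

9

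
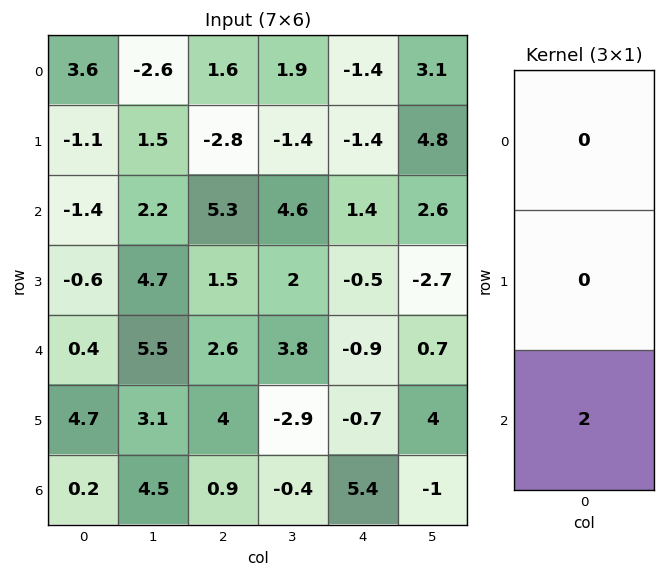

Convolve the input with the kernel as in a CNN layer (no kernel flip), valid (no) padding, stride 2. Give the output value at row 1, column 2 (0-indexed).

-1.8

The receptive field on the input at this output position is [1.4 / -0.5 / -0.9]. Elementwise product with the kernel and sum: -0.9·2.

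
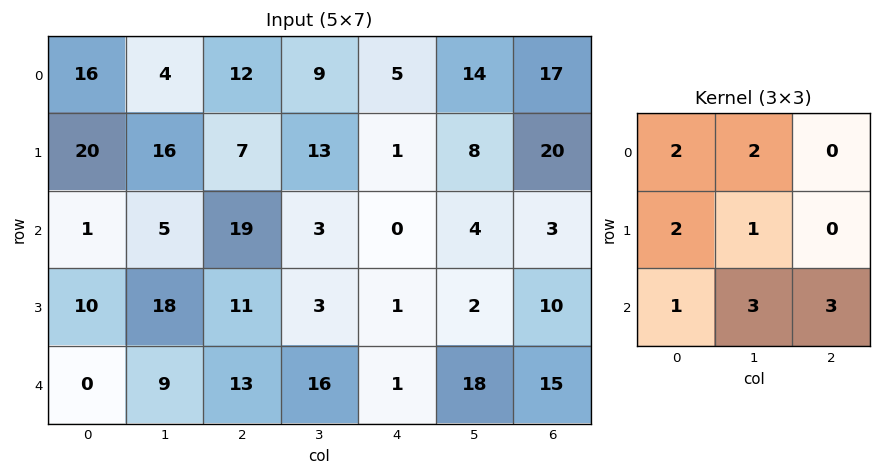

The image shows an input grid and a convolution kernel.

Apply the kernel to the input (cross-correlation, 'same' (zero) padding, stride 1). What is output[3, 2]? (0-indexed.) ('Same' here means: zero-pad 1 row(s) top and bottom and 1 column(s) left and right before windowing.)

The receptive field on the zero-padded input at this output position is [5 19 3 / 18 11 3 / 9 13 16]. Elementwise product with the kernel and sum: 5·2 + 19·2 + 18·2 + 11·1 + 9·1 + 13·3 + 16·3.

191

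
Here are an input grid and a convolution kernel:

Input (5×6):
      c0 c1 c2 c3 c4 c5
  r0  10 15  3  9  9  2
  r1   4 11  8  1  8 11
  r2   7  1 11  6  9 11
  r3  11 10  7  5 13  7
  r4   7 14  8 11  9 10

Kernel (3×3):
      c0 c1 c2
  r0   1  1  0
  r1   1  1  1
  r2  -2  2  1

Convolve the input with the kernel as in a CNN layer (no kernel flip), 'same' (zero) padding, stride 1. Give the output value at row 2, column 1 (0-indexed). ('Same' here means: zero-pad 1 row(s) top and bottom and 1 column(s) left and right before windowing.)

The receptive field on the zero-padded input at this output position is [4 11 8 / 7 1 11 / 11 10 7]. Elementwise product with the kernel and sum: 4·1 + 11·1 + 7·1 + 1·1 + 11·1 + 11·-2 + 10·2 + 7·1.

39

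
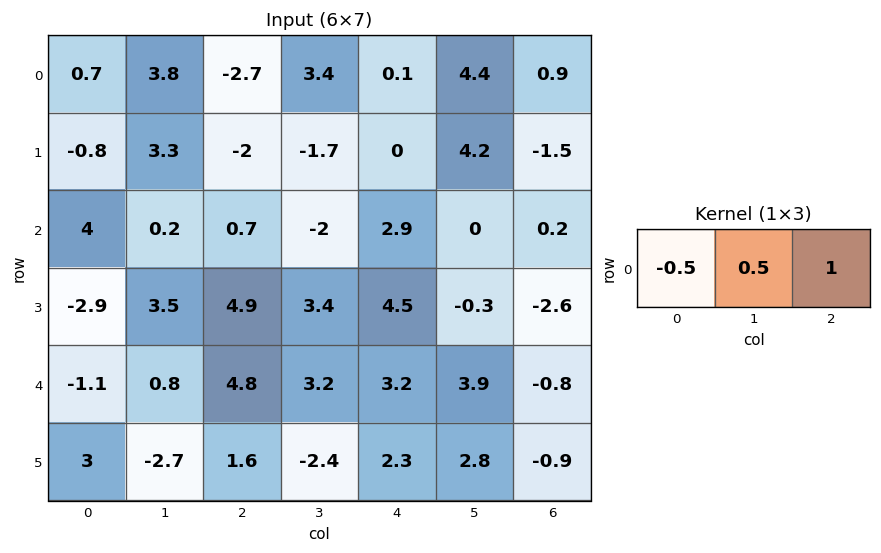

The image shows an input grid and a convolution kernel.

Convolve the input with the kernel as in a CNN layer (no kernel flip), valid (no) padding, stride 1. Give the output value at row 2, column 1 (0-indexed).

-1.75

The receptive field on the input at this output position is [0.2 0.7 -2]. Elementwise product with the kernel and sum: 0.2·-0.5 + 0.7·0.5 + -2·1.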